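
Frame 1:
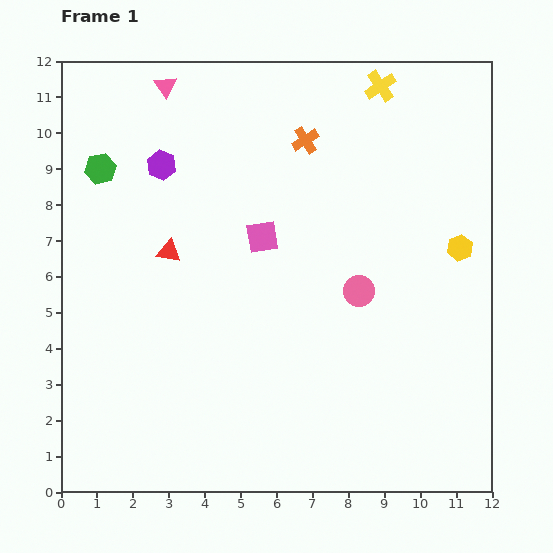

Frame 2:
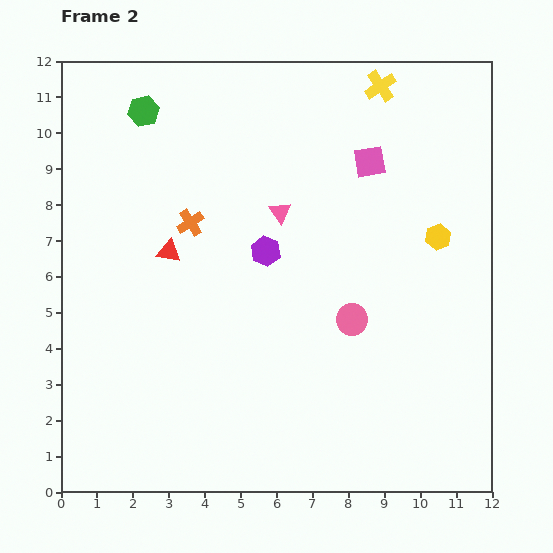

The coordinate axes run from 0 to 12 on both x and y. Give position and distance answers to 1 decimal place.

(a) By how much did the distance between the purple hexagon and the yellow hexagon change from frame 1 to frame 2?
-3.8

Distance in frame 1: 8.6. Distance in frame 2: 4.8.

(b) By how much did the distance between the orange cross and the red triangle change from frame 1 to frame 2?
-3.9

Distance in frame 1: 4.9. Distance in frame 2: 1.0.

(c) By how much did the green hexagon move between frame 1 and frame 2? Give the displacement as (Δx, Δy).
(1.2, 1.6)

The green hexagon was at (1.1, 9.0) in frame 1 and (2.3, 10.6) in frame 2.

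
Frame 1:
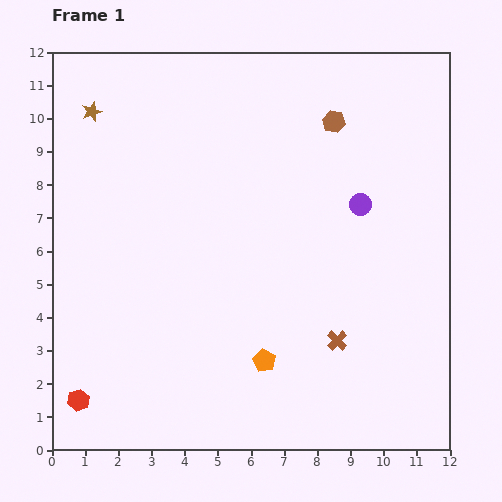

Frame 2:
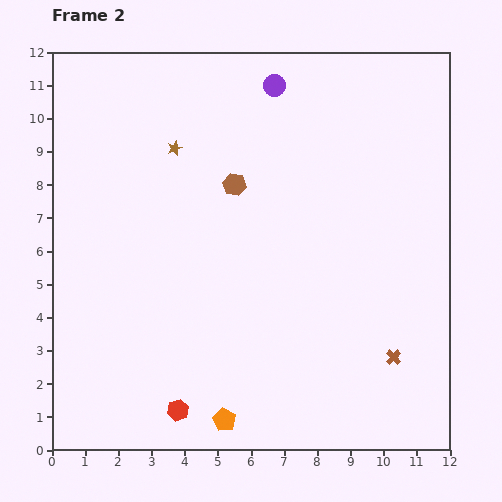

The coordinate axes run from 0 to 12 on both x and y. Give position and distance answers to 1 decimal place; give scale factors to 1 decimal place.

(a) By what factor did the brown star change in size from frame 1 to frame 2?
0.7×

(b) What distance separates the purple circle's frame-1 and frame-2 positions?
4.4

The purple circle moved from (9.3, 7.4) to (6.7, 11.0), a distance of √(2.6² + 3.6²) ≈ 4.4.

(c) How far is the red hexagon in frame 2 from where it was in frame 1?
3.0

The red hexagon moved from (0.8, 1.5) to (3.8, 1.2), a distance of √(3.0² + 0.3²) ≈ 3.0.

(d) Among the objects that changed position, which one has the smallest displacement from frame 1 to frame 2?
the brown cross

(moved 1.8)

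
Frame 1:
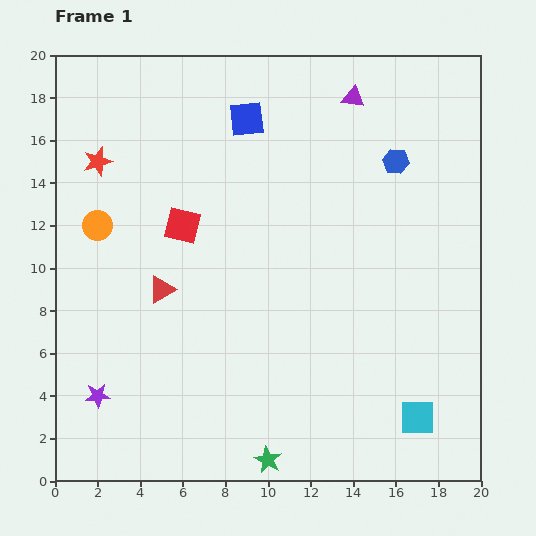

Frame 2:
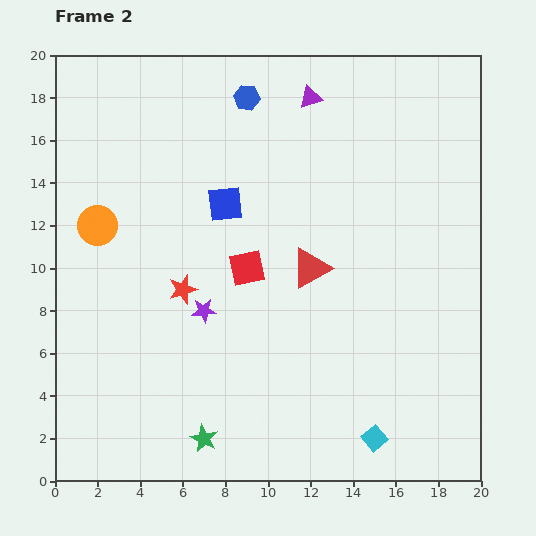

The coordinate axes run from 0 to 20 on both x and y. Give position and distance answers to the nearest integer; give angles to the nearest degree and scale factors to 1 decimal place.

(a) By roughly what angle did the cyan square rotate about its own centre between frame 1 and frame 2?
39° counter-clockwise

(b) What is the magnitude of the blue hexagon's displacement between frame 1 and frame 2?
8

The blue hexagon moved from (16, 15) to (9, 18), a distance of √(7² + 3²) ≈ 8.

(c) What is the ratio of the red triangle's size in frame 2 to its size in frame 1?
1.5×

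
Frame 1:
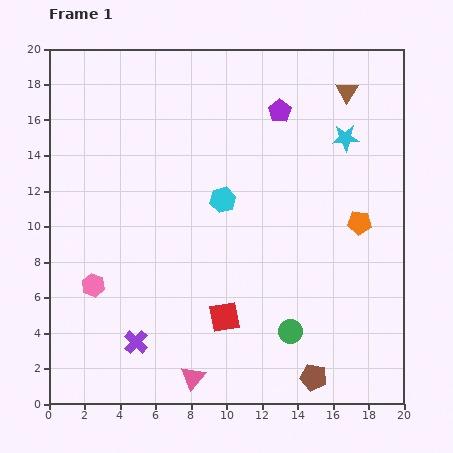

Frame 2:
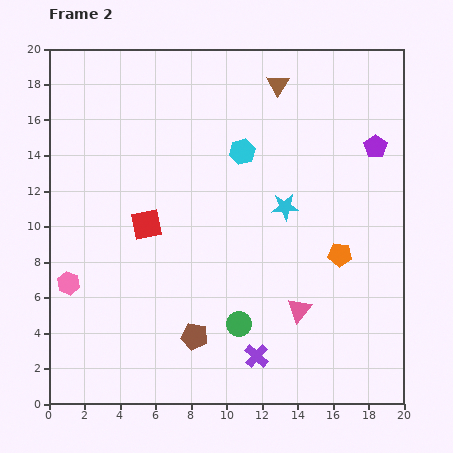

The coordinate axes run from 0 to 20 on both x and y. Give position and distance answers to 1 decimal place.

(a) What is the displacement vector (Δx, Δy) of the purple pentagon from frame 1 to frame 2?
(5.4, -2.0)

The purple pentagon was at (13.0, 16.5) in frame 1 and (18.4, 14.5) in frame 2.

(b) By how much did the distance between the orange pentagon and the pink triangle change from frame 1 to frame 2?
-8.9

Distance in frame 1: 12.8. Distance in frame 2: 3.9.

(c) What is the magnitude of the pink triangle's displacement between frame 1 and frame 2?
7.1

The pink triangle moved from (8.1, 1.5) to (14.1, 5.3), a distance of √(6.0² + 3.8²) ≈ 7.1.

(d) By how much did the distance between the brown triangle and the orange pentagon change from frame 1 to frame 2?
+2.8

Distance in frame 1: 7.4. Distance in frame 2: 10.2.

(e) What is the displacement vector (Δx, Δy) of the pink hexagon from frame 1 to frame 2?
(-1.4, 0.1)

The pink hexagon was at (2.5, 6.7) in frame 1 and (1.1, 6.8) in frame 2.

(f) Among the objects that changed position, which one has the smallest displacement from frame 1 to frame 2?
the pink hexagon

(moved 1.4)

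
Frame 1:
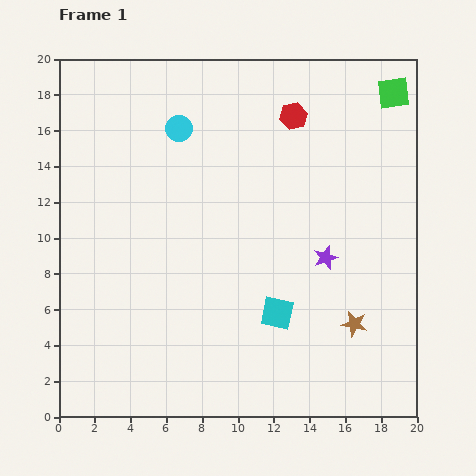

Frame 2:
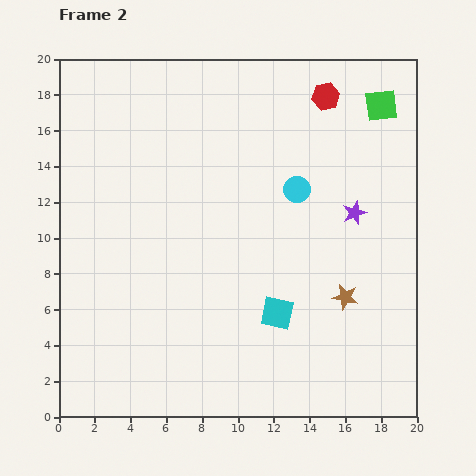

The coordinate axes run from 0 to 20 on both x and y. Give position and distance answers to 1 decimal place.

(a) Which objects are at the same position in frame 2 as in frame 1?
the cyan square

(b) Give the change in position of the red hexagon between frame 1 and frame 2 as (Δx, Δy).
(1.8, 1.1)

The red hexagon was at (13.1, 16.8) in frame 1 and (14.9, 17.9) in frame 2.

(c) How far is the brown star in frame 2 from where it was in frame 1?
1.6

The brown star moved from (16.5, 5.2) to (16.0, 6.7), a distance of √(0.5² + 1.5²) ≈ 1.6.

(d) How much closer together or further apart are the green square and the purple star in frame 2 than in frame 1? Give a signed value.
-3.8

Distance in frame 1: 10.0. Distance in frame 2: 6.2.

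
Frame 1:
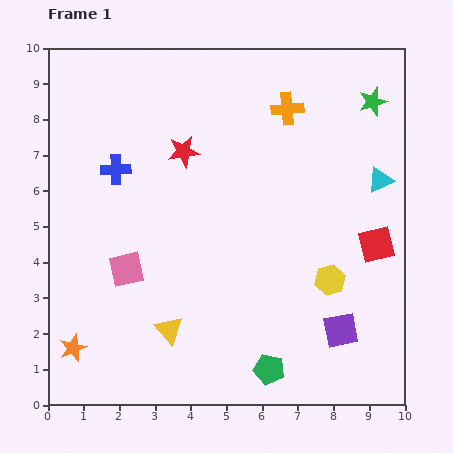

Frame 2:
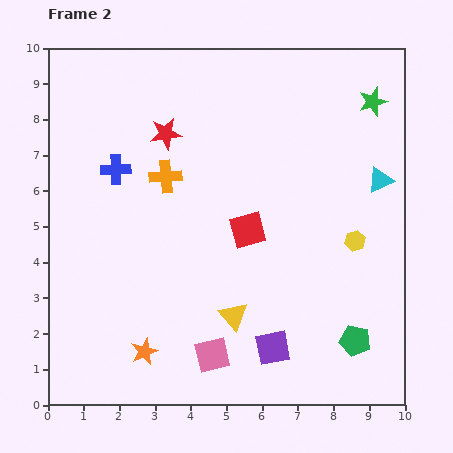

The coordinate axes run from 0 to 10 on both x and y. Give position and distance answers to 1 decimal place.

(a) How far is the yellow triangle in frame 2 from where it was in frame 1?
1.8

The yellow triangle moved from (3.4, 2.1) to (5.2, 2.5), a distance of √(1.8² + 0.4²) ≈ 1.8.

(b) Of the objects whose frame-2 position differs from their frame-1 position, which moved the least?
the red star

(moved 0.7)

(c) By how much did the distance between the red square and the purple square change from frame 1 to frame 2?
+0.8

Distance in frame 1: 2.6. Distance in frame 2: 3.4.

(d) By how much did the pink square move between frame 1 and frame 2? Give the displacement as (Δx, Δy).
(2.4, -2.4)

The pink square was at (2.2, 3.8) in frame 1 and (4.6, 1.4) in frame 2.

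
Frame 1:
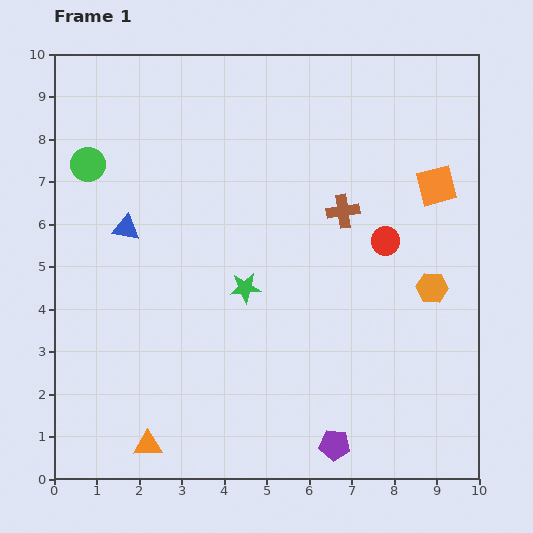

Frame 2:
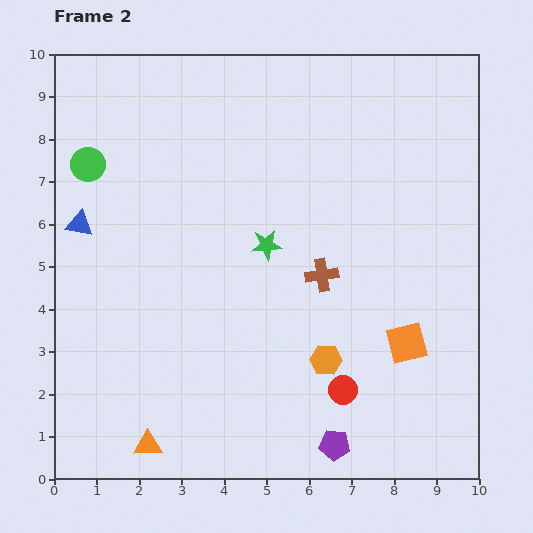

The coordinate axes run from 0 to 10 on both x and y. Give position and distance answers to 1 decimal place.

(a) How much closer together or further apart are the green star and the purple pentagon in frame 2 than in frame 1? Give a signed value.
+0.7

Distance in frame 1: 4.3. Distance in frame 2: 5.0.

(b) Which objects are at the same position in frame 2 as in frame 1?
the green circle, the orange triangle, the purple pentagon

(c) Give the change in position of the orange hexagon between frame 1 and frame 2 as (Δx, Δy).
(-2.5, -1.7)

The orange hexagon was at (8.9, 4.5) in frame 1 and (6.4, 2.8) in frame 2.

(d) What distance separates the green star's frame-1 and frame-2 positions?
1.1

The green star moved from (4.5, 4.5) to (5.0, 5.5), a distance of √(0.5² + 1.0²) ≈ 1.1.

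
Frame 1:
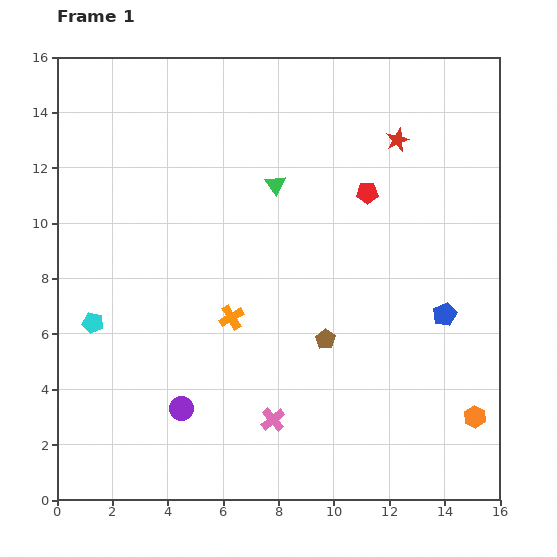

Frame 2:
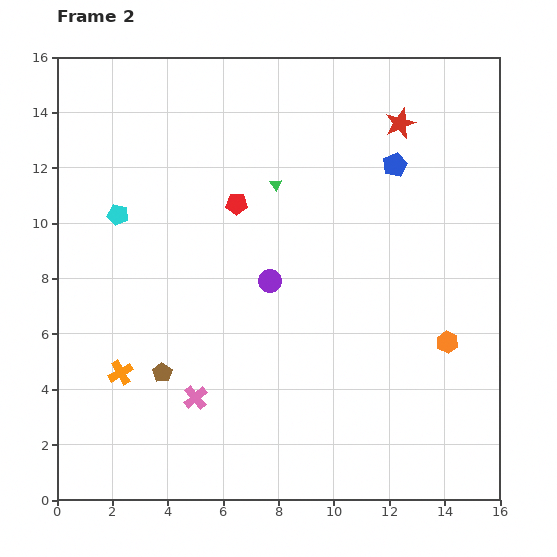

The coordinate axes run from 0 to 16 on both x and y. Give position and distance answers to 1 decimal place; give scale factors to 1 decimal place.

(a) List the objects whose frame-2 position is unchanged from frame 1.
the green triangle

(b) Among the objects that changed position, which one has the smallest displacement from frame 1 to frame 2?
the red star

(moved 0.6)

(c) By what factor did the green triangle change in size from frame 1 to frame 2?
0.6×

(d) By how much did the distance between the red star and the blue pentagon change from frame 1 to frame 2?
-5.0

Distance in frame 1: 6.5. Distance in frame 2: 1.5.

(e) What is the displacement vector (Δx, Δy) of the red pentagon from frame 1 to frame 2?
(-4.7, -0.4)

The red pentagon was at (11.2, 11.1) in frame 1 and (6.5, 10.7) in frame 2.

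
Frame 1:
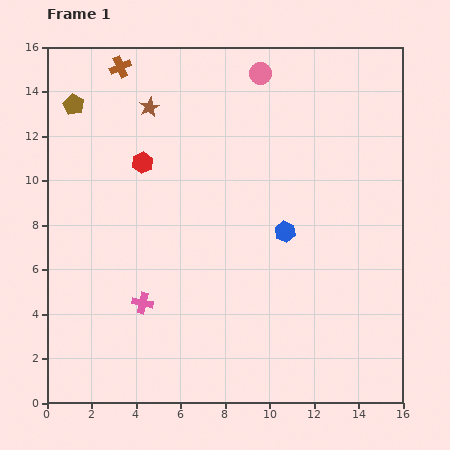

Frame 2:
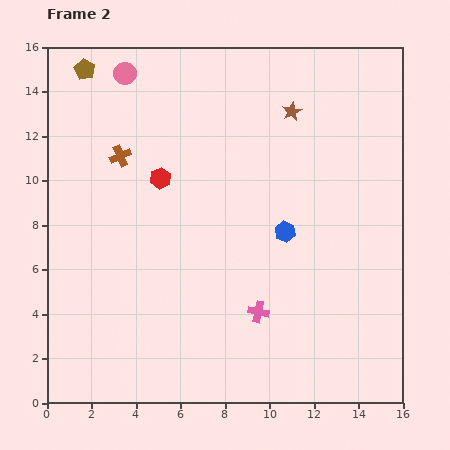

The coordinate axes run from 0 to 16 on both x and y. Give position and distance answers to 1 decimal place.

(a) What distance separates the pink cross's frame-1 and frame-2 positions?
5.2

The pink cross moved from (4.3, 4.5) to (9.5, 4.1), a distance of √(5.2² + 0.4²) ≈ 5.2.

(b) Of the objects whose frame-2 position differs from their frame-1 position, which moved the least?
the red hexagon

(moved 1.1)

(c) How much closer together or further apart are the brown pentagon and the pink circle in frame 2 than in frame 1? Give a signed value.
-6.7

Distance in frame 1: 8.5. Distance in frame 2: 1.8.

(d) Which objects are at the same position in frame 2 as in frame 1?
the blue hexagon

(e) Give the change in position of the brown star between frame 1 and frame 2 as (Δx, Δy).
(6.4, -0.2)

The brown star was at (4.6, 13.3) in frame 1 and (11.0, 13.1) in frame 2.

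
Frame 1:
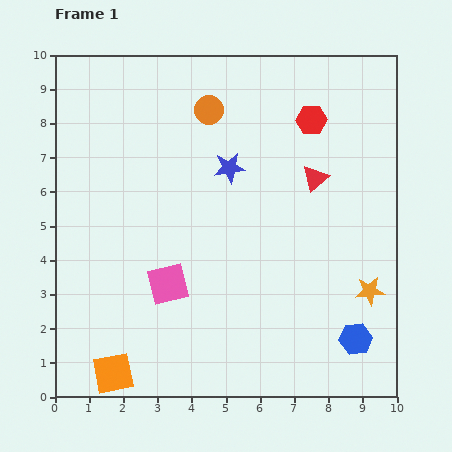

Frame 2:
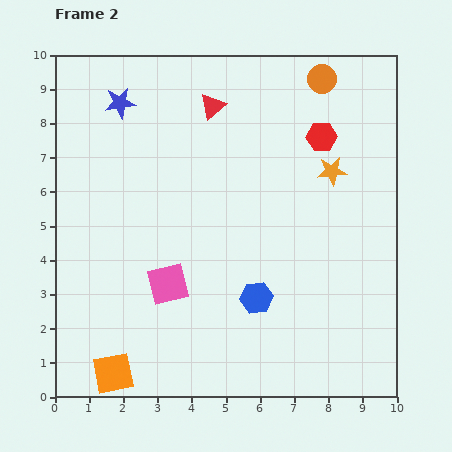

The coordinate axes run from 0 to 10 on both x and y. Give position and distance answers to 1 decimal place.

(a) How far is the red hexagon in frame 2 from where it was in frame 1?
0.6

The red hexagon moved from (7.5, 8.1) to (7.8, 7.6), a distance of √(0.3² + 0.5²) ≈ 0.6.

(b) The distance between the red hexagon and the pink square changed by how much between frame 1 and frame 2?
-0.2

Distance in frame 1: 6.4. Distance in frame 2: 6.2.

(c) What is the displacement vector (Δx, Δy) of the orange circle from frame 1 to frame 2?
(3.3, 0.9)

The orange circle was at (4.5, 8.4) in frame 1 and (7.8, 9.3) in frame 2.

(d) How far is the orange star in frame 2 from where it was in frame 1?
3.7

The orange star moved from (9.2, 3.1) to (8.1, 6.6), a distance of √(1.1² + 3.5²) ≈ 3.7.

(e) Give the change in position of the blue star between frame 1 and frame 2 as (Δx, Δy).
(-3.2, 1.9)

The blue star was at (5.1, 6.7) in frame 1 and (1.9, 8.6) in frame 2.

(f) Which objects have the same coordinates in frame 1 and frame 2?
the orange square, the pink square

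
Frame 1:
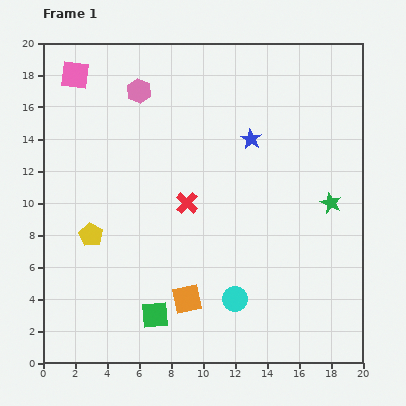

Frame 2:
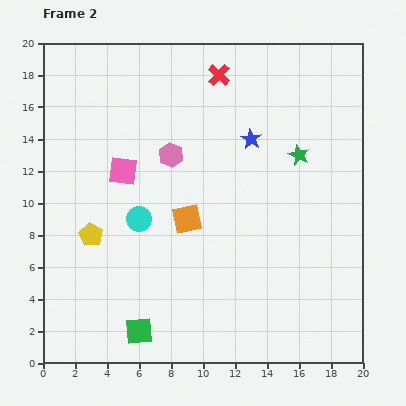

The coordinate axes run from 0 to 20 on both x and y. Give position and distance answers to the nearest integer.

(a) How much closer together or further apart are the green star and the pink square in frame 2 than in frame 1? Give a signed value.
-7

Distance in frame 1: 18. Distance in frame 2: 11.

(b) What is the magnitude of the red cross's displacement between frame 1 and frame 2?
8

The red cross moved from (9, 10) to (11, 18), a distance of √(2² + 8²) ≈ 8.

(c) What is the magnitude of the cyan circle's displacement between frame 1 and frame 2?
8

The cyan circle moved from (12, 4) to (6, 9), a distance of √(6² + 5²) ≈ 8.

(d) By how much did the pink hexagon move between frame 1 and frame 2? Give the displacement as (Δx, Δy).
(2, -4)

The pink hexagon was at (6, 17) in frame 1 and (8, 13) in frame 2.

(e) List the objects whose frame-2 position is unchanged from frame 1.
the blue star, the yellow pentagon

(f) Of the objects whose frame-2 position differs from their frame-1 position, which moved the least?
the green square

(moved 1)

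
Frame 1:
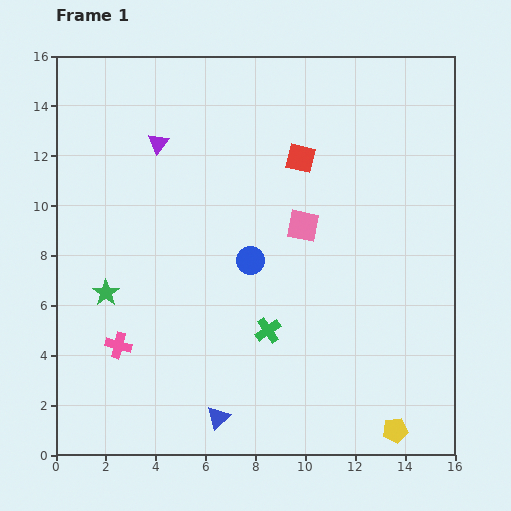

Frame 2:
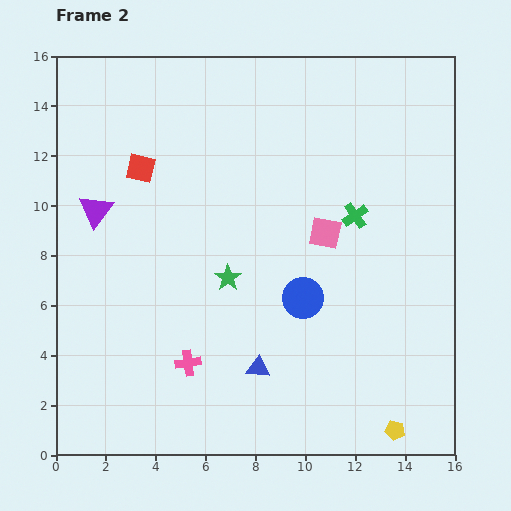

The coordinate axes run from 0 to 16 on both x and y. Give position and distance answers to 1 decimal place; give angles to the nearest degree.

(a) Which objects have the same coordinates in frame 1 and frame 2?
the yellow pentagon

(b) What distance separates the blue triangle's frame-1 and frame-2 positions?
2.6

The blue triangle moved from (6.5, 1.5) to (8.1, 3.5), a distance of √(1.6² + 2.0²) ≈ 2.6.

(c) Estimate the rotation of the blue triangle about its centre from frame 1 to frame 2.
49° clockwise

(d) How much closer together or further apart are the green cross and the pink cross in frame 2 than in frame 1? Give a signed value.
+2.9

Distance in frame 1: 6.0. Distance in frame 2: 8.9.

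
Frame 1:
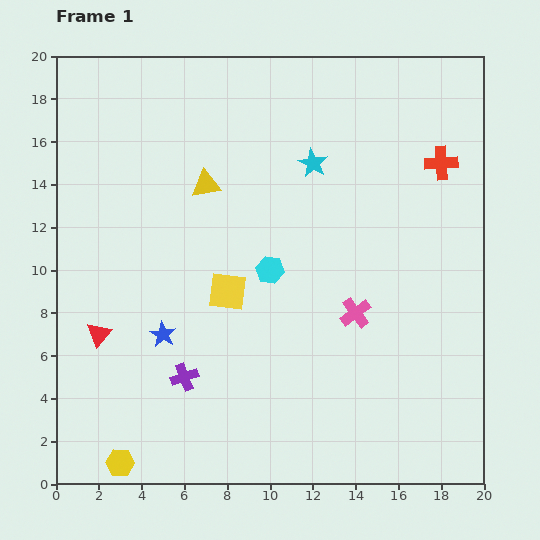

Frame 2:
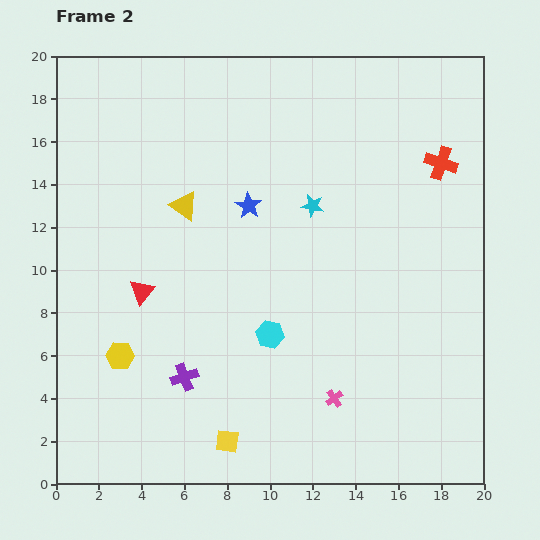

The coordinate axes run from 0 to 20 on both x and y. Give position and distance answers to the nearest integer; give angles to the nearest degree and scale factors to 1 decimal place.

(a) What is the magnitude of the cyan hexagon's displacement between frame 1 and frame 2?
3

The cyan hexagon moved from (10, 10) to (10, 7), a distance of √(0² + 3²) ≈ 3.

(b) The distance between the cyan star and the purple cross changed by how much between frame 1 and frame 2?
-2

Distance in frame 1: 12. Distance in frame 2: 10.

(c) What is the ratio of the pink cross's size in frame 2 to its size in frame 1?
0.6×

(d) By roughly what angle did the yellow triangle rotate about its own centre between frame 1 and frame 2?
43° clockwise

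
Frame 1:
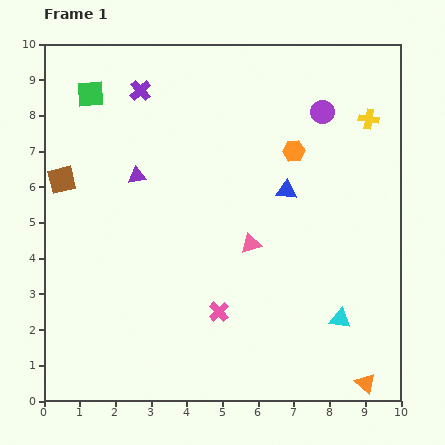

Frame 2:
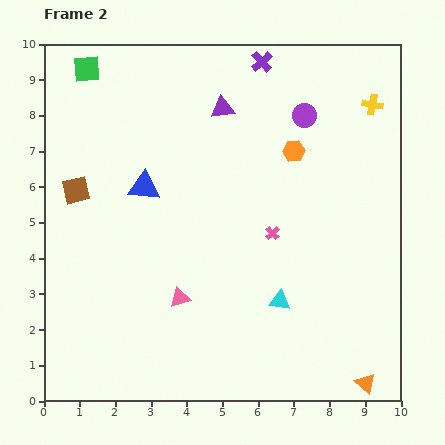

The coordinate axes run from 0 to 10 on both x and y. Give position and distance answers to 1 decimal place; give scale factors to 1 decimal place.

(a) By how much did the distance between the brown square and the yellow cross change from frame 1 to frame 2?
-0.2

Distance in frame 1: 8.8. Distance in frame 2: 8.6.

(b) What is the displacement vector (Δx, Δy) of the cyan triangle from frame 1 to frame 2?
(-1.7, 0.5)

The cyan triangle was at (8.3, 2.3) in frame 1 and (6.6, 2.8) in frame 2.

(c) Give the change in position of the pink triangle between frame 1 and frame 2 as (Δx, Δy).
(-2.0, -1.5)

The pink triangle was at (5.8, 4.4) in frame 1 and (3.8, 2.9) in frame 2.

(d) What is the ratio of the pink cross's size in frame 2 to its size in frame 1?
0.7×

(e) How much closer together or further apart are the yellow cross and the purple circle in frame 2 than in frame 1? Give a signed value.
+0.6

Distance in frame 1: 1.3. Distance in frame 2: 1.9.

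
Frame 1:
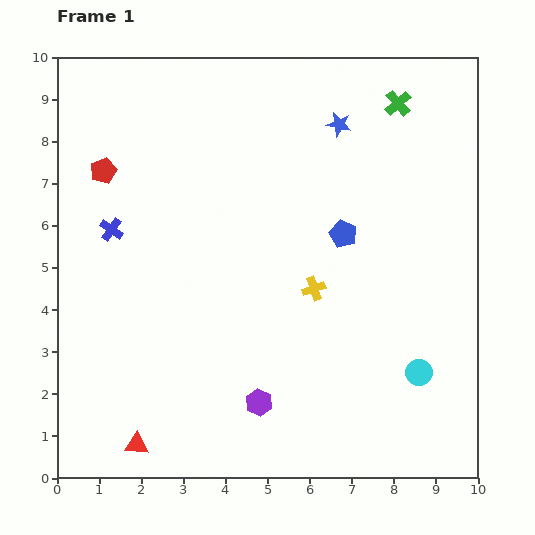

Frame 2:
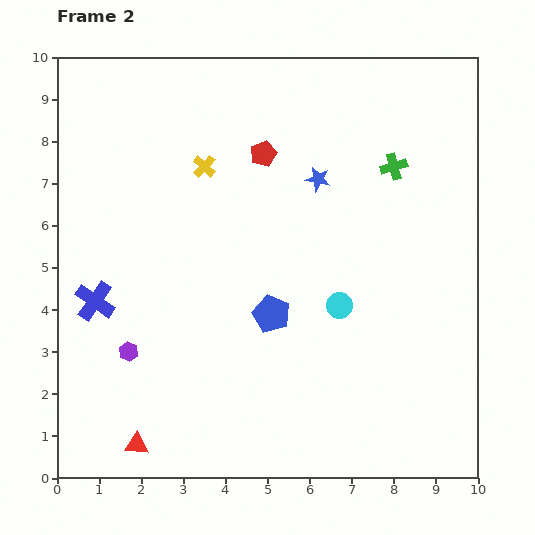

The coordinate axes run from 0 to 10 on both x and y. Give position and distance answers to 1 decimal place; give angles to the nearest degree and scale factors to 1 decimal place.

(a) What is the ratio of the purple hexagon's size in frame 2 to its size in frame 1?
0.7×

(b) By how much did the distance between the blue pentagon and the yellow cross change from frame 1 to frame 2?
+2.3

Distance in frame 1: 1.5. Distance in frame 2: 3.8.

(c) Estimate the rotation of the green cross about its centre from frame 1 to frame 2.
25° clockwise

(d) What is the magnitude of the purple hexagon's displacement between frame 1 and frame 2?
3.3

The purple hexagon moved from (4.8, 1.8) to (1.7, 3.0), a distance of √(3.1² + 1.2²) ≈ 3.3.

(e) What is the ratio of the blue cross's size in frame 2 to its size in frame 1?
1.7×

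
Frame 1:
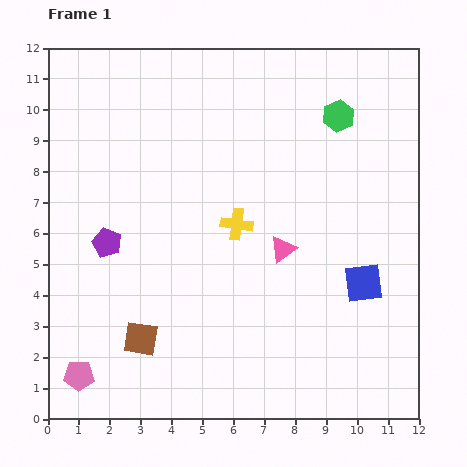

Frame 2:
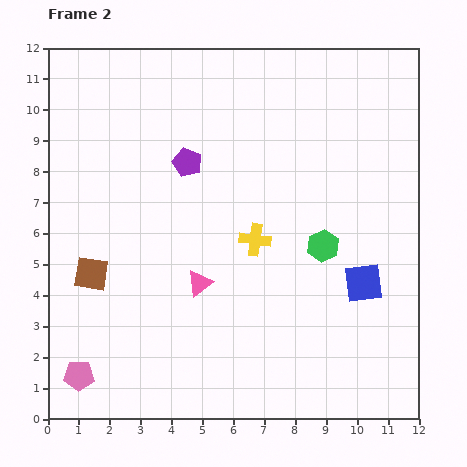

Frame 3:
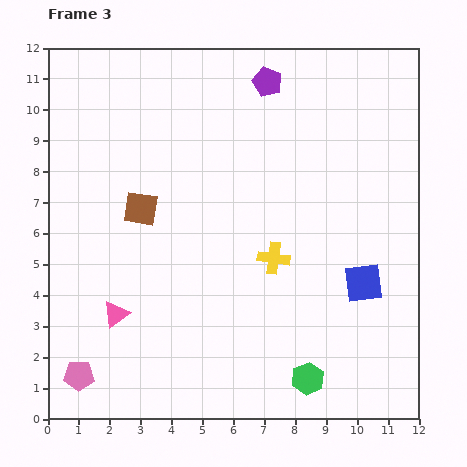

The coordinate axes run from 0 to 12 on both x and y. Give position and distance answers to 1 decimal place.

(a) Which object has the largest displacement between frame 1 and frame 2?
the green hexagon

(moved 4.2; next 3.7)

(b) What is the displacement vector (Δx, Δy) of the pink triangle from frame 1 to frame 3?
(-5.4, -2.1)

The pink triangle was at (7.6, 5.5) in frame 1 and (2.2, 3.4) in frame 3.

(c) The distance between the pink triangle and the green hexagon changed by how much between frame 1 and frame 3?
+1.8

Distance in frame 1: 4.7. Distance in frame 3: 6.5.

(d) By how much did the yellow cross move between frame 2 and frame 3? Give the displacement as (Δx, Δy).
(0.6, -0.6)

The yellow cross was at (6.7, 5.8) in frame 2 and (7.3, 5.2) in frame 3.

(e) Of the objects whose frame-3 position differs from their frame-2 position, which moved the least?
the yellow cross

(moved 0.8)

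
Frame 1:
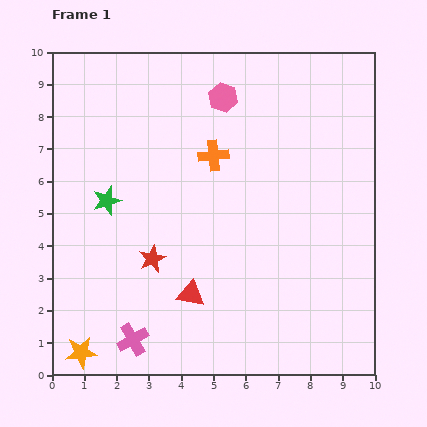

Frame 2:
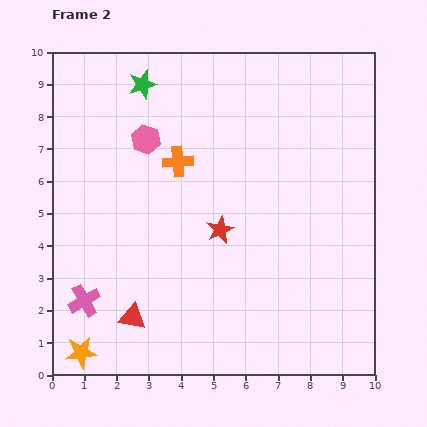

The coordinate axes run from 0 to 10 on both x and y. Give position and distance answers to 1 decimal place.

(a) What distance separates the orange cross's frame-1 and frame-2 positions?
1.1

The orange cross moved from (5.0, 6.8) to (3.9, 6.6), a distance of √(1.1² + 0.2²) ≈ 1.1.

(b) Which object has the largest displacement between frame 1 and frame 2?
the green star

(moved 3.8; next 2.7)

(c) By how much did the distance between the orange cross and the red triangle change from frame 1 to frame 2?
+0.6

Distance in frame 1: 4.4. Distance in frame 2: 5.0.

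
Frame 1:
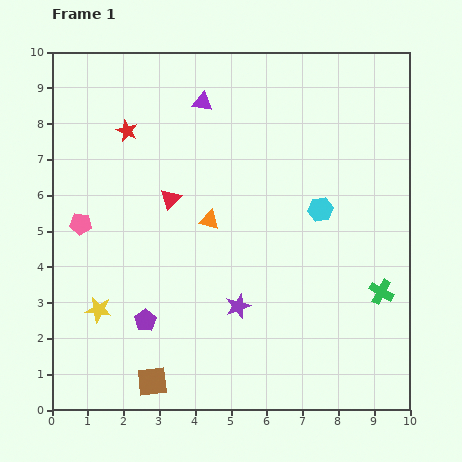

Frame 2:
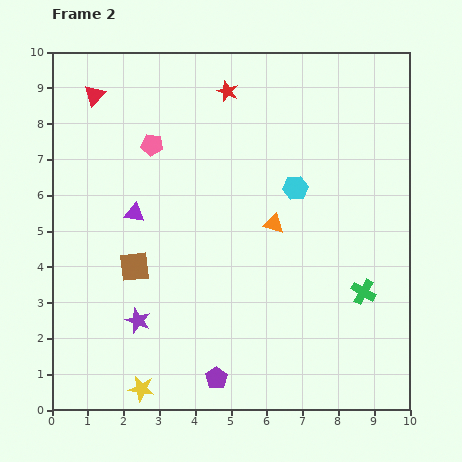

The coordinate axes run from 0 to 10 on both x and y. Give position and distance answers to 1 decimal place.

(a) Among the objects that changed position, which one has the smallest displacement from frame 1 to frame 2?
the green cross

(moved 0.5)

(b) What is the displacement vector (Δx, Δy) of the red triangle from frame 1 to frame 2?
(-2.1, 2.9)

The red triangle was at (3.3, 5.9) in frame 1 and (1.2, 8.8) in frame 2.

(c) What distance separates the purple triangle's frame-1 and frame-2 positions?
3.6

The purple triangle moved from (4.2, 8.6) to (2.3, 5.5), a distance of √(1.9² + 3.1²) ≈ 3.6.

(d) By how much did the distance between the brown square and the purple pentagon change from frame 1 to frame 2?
+2.2

Distance in frame 1: 1.7. Distance in frame 2: 3.9.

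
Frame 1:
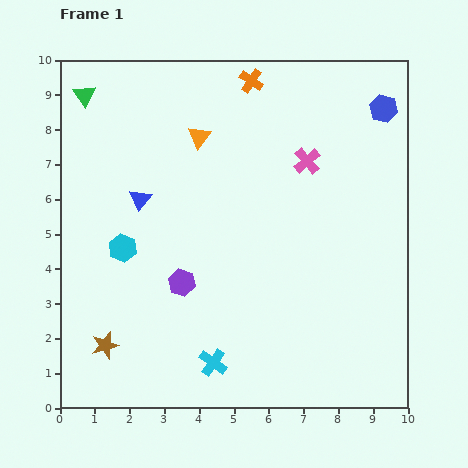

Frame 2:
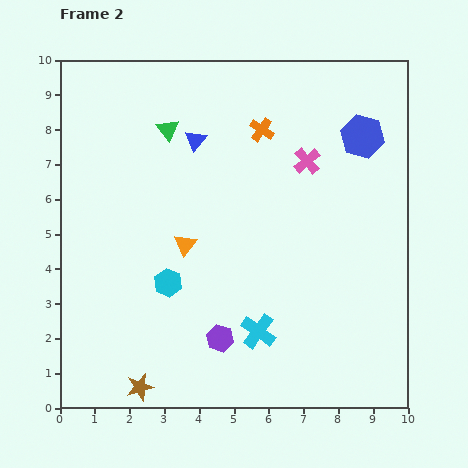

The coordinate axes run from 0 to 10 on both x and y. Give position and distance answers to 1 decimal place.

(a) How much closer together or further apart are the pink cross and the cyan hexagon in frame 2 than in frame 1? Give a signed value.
-0.6

Distance in frame 1: 5.9. Distance in frame 2: 5.3.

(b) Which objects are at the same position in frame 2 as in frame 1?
the pink cross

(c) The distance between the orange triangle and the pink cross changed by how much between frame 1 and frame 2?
+1.0

Distance in frame 1: 3.2. Distance in frame 2: 4.2.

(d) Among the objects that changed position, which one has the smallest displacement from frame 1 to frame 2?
the blue hexagon

(moved 1.0)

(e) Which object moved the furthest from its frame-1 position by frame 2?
the orange triangle

(moved 3.1; next 2.6)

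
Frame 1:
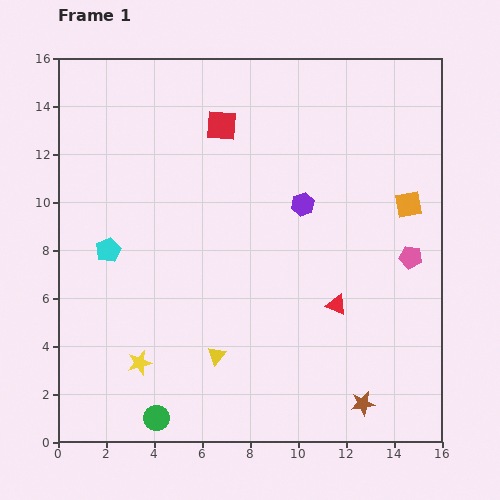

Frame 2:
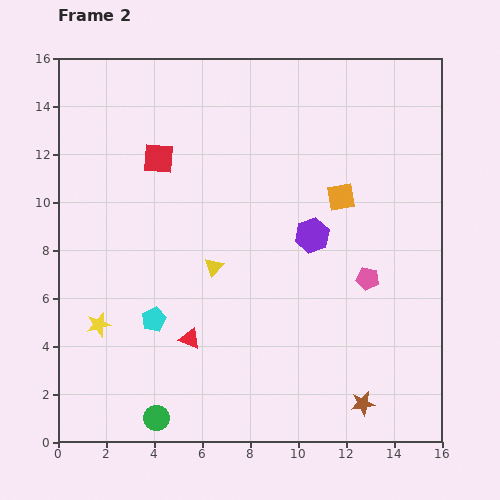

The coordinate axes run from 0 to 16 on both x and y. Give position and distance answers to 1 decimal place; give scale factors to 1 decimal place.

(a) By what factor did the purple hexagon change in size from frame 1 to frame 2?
1.5×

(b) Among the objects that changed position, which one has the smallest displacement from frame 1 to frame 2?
the purple hexagon

(moved 1.4)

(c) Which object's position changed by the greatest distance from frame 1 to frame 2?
the red triangle

(moved 6.3; next 3.7)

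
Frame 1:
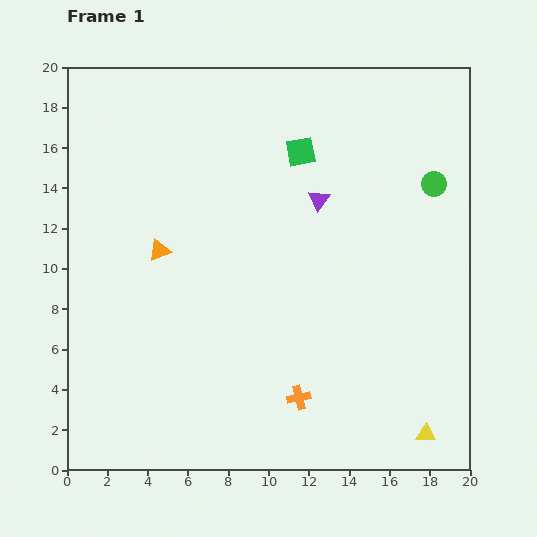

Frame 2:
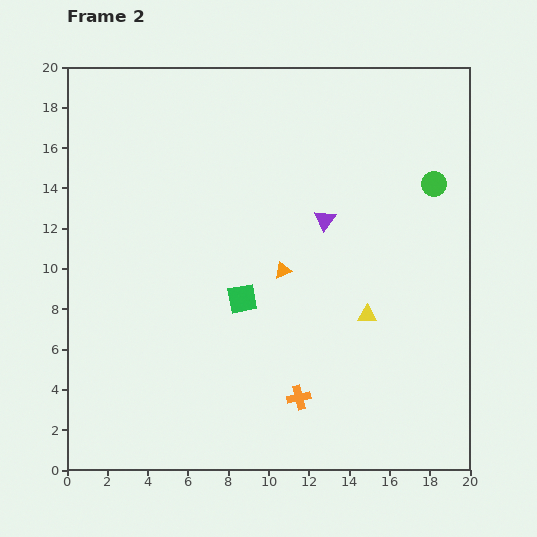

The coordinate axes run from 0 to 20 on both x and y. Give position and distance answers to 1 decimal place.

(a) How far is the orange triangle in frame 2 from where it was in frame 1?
6.2

The orange triangle moved from (4.6, 10.9) to (10.7, 9.9), a distance of √(6.1² + 1.0²) ≈ 6.2.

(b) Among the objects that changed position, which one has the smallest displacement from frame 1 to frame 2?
the purple triangle

(moved 1.0)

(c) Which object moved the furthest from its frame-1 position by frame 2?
the green square

(moved 7.9; next 6.6)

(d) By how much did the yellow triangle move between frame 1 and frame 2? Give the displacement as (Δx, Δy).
(-2.9, 5.9)

The yellow triangle was at (17.8, 1.8) in frame 1 and (14.9, 7.7) in frame 2.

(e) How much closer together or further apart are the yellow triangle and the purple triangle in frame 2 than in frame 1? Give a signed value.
-7.7

Distance in frame 1: 12.8. Distance in frame 2: 5.1.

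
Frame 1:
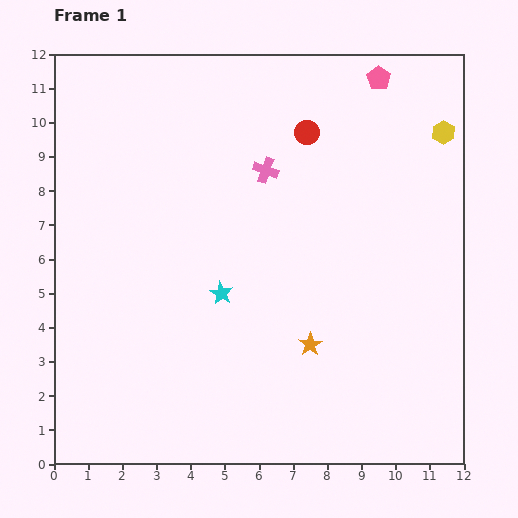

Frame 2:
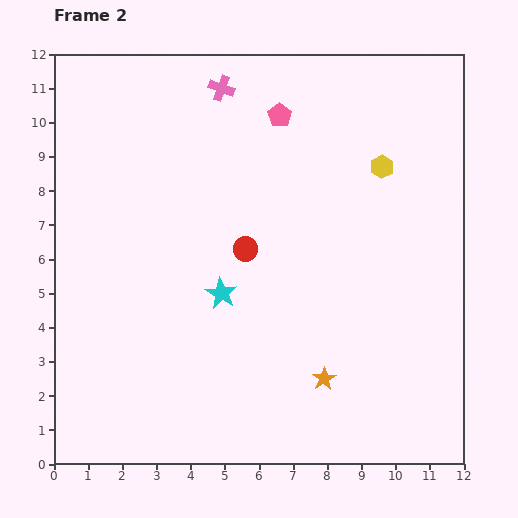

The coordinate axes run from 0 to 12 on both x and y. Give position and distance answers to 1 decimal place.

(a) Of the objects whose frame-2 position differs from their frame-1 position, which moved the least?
the orange star

(moved 1.1)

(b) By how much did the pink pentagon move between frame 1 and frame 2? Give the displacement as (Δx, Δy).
(-2.9, -1.1)

The pink pentagon was at (9.5, 11.3) in frame 1 and (6.6, 10.2) in frame 2.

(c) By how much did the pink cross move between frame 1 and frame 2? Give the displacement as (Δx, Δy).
(-1.3, 2.4)

The pink cross was at (6.2, 8.6) in frame 1 and (4.9, 11.0) in frame 2.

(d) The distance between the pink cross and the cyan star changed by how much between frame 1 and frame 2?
+2.2

Distance in frame 1: 3.8. Distance in frame 2: 6.0.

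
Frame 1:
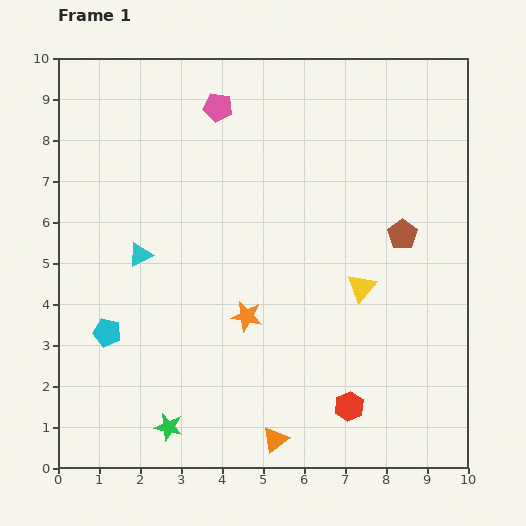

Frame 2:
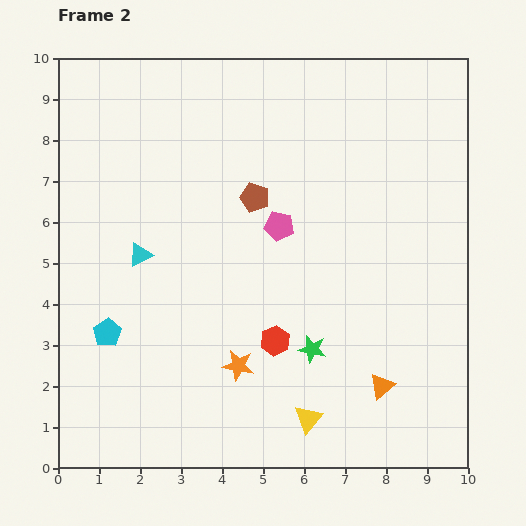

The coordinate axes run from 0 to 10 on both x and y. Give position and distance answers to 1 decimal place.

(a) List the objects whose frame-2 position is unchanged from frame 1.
the cyan pentagon, the cyan triangle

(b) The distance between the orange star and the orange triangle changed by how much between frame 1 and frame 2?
+0.4

Distance in frame 1: 3.1. Distance in frame 2: 3.5.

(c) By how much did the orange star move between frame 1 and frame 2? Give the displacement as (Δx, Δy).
(-0.2, -1.2)

The orange star was at (4.6, 3.7) in frame 1 and (4.4, 2.5) in frame 2.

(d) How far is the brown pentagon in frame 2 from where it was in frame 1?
3.7

The brown pentagon moved from (8.4, 5.7) to (4.8, 6.6), a distance of √(3.6² + 0.9²) ≈ 3.7.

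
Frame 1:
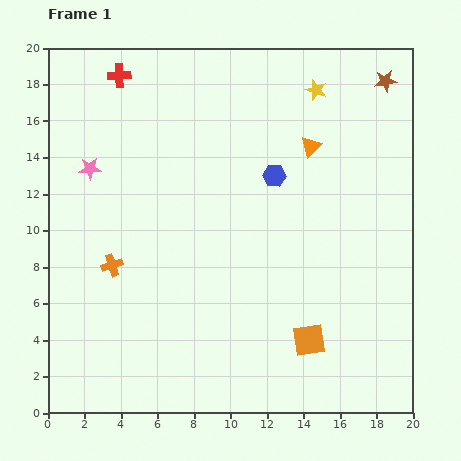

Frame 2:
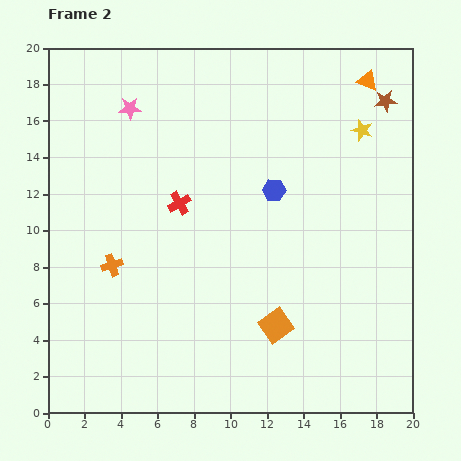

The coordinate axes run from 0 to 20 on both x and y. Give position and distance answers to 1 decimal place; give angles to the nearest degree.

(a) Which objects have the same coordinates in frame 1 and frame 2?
the orange cross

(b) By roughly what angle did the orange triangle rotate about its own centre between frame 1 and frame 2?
55° counter-clockwise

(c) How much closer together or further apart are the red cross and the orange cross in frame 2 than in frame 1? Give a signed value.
-5.4

Distance in frame 1: 10.4. Distance in frame 2: 5.0.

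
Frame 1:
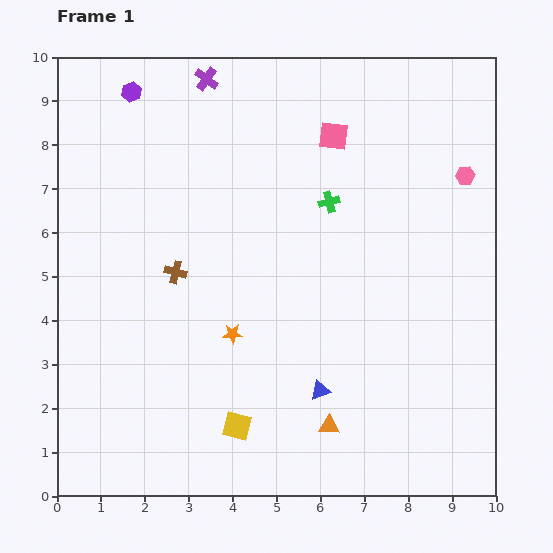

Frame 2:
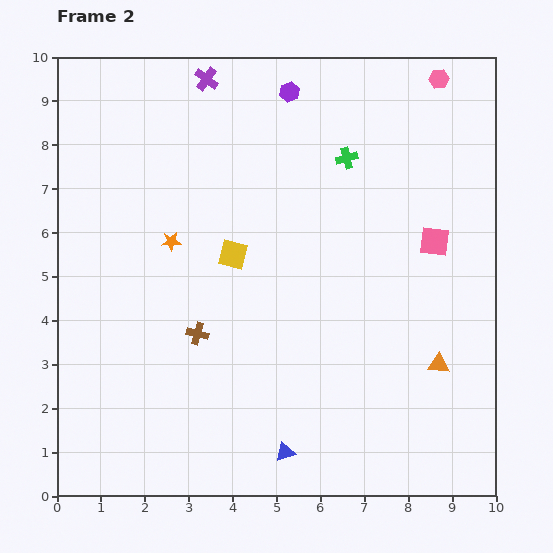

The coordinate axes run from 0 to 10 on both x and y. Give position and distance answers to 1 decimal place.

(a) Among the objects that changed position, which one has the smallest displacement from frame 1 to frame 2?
the green cross

(moved 1.1)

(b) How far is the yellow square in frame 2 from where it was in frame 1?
3.9

The yellow square moved from (4.1, 1.6) to (4.0, 5.5), a distance of √(0.1² + 3.9²) ≈ 3.9.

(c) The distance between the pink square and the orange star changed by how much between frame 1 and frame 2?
+0.9

Distance in frame 1: 5.1. Distance in frame 2: 6.0.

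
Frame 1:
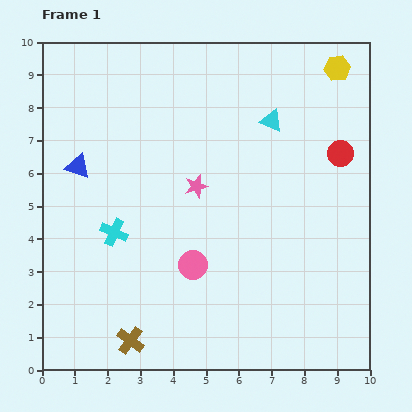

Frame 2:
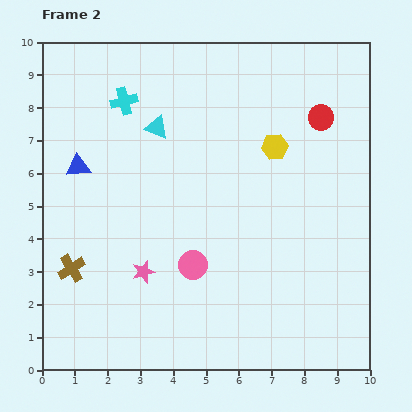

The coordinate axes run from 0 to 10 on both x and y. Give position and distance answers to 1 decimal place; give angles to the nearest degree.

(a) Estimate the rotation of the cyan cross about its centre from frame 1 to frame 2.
39° counter-clockwise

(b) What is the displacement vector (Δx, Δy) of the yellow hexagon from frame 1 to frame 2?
(-1.9, -2.4)

The yellow hexagon was at (9.0, 9.2) in frame 1 and (7.1, 6.8) in frame 2.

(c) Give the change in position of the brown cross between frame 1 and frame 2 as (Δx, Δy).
(-1.8, 2.2)

The brown cross was at (2.7, 0.9) in frame 1 and (0.9, 3.1) in frame 2.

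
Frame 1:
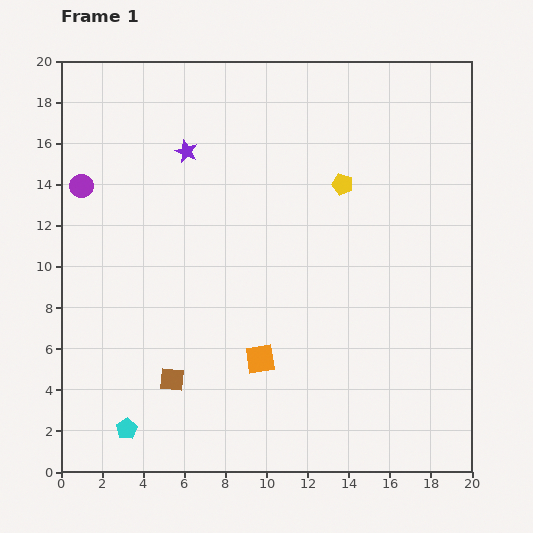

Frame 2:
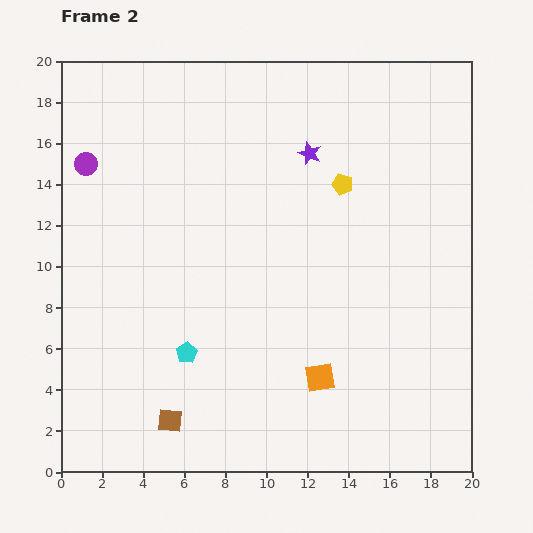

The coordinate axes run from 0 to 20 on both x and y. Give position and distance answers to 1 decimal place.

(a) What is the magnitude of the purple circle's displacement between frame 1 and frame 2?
1.1

The purple circle moved from (1.0, 13.9) to (1.2, 15.0), a distance of √(0.2² + 1.1²) ≈ 1.1.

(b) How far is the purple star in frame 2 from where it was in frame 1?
6.0

The purple star moved from (6.1, 15.6) to (12.1, 15.5), a distance of √(6.0² + 0.1²) ≈ 6.0.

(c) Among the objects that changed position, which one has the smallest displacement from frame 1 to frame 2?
the purple circle

(moved 1.1)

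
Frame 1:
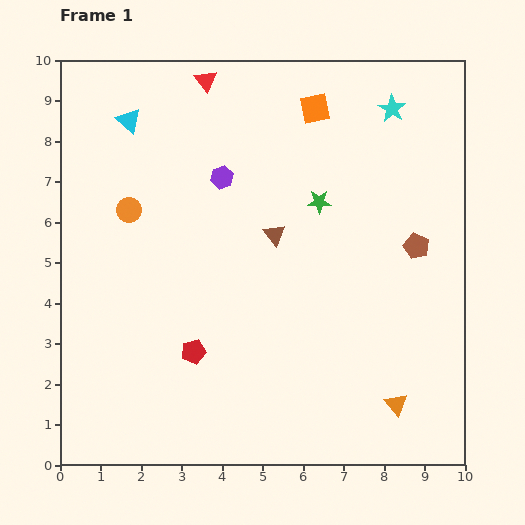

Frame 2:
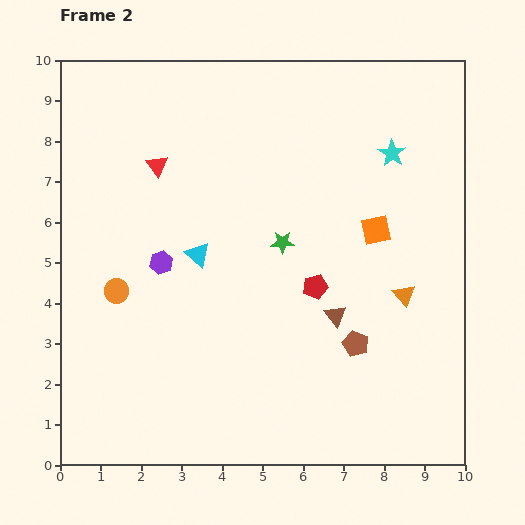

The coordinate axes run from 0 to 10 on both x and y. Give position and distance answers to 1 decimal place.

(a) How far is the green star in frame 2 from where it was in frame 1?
1.3

The green star moved from (6.4, 6.5) to (5.5, 5.5), a distance of √(0.9² + 1.0²) ≈ 1.3.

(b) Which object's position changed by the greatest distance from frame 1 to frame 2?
the cyan triangle

(moved 3.7; next 3.4)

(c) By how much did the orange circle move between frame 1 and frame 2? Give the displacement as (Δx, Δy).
(-0.3, -2.0)

The orange circle was at (1.7, 6.3) in frame 1 and (1.4, 4.3) in frame 2.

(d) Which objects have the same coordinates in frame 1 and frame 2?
none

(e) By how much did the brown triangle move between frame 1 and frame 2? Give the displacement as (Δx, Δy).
(1.5, -2.0)

The brown triangle was at (5.3, 5.7) in frame 1 and (6.8, 3.7) in frame 2.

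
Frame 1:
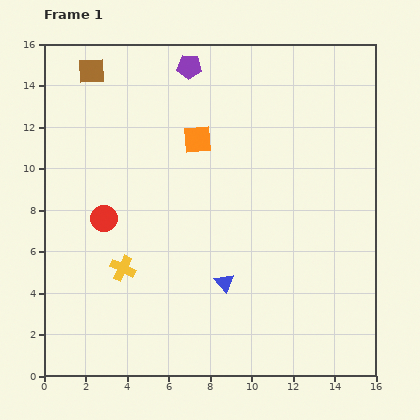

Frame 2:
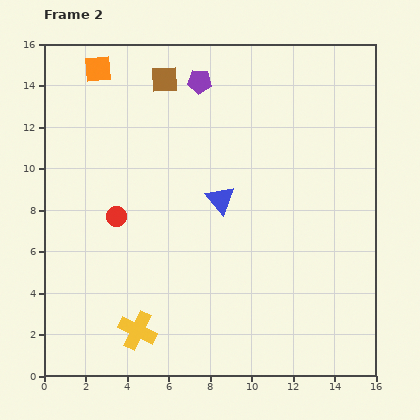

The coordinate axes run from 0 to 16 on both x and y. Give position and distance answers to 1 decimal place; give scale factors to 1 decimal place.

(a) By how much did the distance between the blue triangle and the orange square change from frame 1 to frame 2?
+1.6

Distance in frame 1: 7.0. Distance in frame 2: 8.6.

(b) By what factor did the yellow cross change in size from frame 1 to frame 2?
1.5×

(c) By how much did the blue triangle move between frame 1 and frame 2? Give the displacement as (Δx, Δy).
(-0.2, 4.0)

The blue triangle was at (8.7, 4.5) in frame 1 and (8.5, 8.5) in frame 2.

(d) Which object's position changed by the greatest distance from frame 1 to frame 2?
the orange square

(moved 5.9; next 4.0)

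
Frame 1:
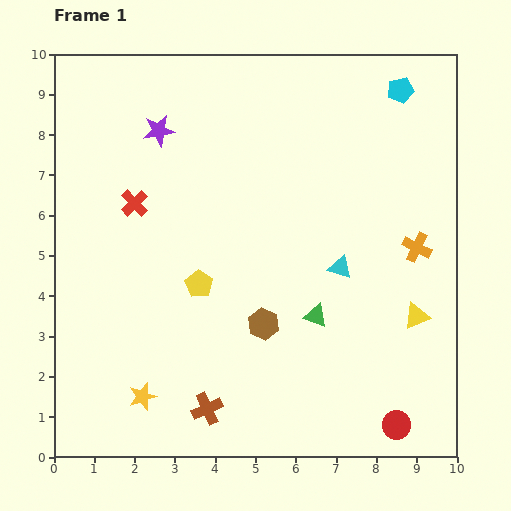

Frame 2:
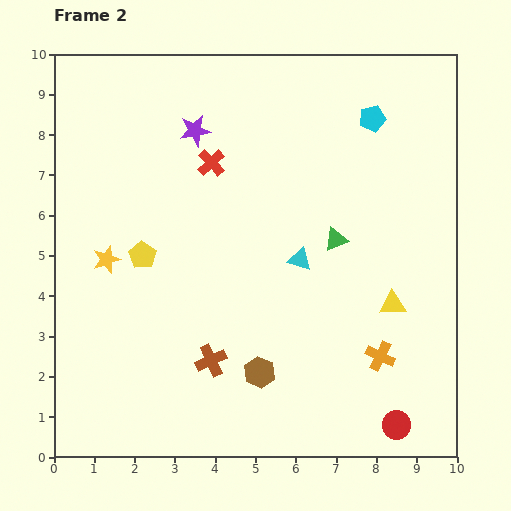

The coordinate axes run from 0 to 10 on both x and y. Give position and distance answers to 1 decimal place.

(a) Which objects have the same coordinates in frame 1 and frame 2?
the red circle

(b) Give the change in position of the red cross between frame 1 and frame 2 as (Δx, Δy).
(1.9, 1.0)

The red cross was at (2.0, 6.3) in frame 1 and (3.9, 7.3) in frame 2.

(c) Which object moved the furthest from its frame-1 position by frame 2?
the yellow star

(moved 3.5; next 2.8)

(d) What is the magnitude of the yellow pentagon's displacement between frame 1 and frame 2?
1.6

The yellow pentagon moved from (3.6, 4.3) to (2.2, 5.0), a distance of √(1.4² + 0.7²) ≈ 1.6.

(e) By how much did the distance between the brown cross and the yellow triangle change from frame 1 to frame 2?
-1.0

Distance in frame 1: 5.7. Distance in frame 2: 4.7.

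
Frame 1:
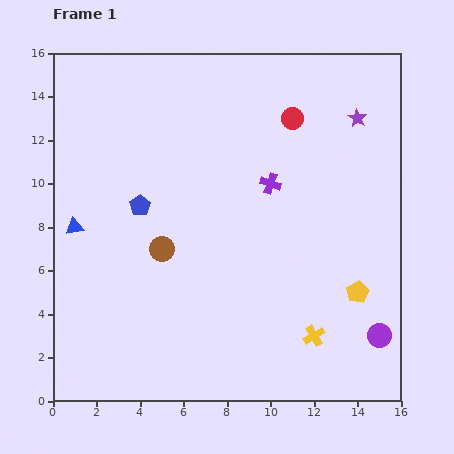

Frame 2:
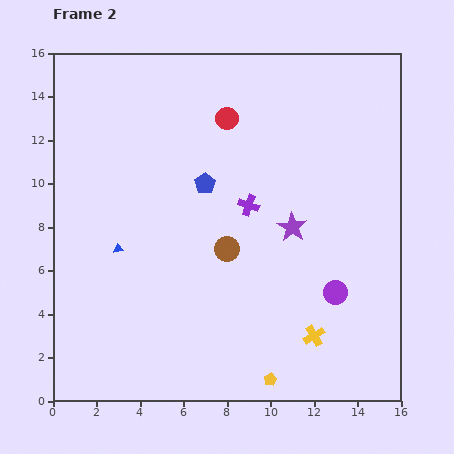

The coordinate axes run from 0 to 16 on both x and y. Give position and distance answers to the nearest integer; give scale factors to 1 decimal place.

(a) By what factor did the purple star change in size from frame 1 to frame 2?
1.6×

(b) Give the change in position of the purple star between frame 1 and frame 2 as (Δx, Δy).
(-3, -5)

The purple star was at (14, 13) in frame 1 and (11, 8) in frame 2.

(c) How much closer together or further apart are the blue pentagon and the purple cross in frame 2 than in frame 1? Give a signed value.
-4

Distance in frame 1: 6. Distance in frame 2: 2.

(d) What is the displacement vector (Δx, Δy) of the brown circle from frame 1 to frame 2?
(3, 0)

The brown circle was at (5, 7) in frame 1 and (8, 7) in frame 2.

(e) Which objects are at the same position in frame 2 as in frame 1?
the yellow cross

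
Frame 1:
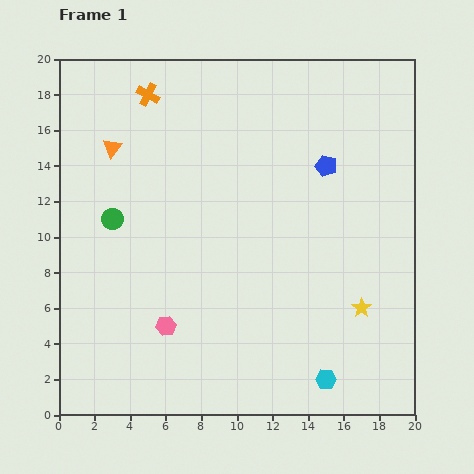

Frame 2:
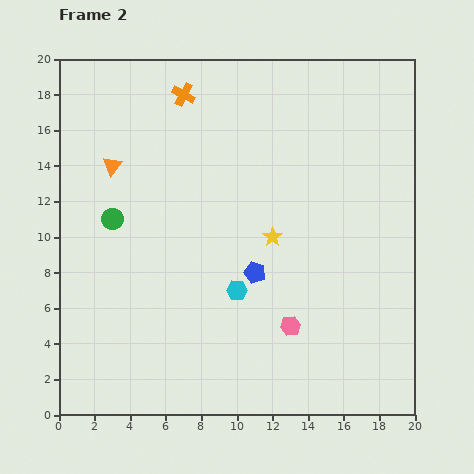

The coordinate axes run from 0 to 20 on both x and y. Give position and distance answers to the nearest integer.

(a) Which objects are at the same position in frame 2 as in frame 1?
the green circle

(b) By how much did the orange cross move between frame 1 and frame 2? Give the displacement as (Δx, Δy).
(2, 0)

The orange cross was at (5, 18) in frame 1 and (7, 18) in frame 2.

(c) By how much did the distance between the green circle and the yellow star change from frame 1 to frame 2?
-6

Distance in frame 1: 15. Distance in frame 2: 9.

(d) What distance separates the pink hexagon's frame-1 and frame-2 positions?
7

The pink hexagon moved from (6, 5) to (13, 5), a distance of √(7² + 0²) ≈ 7.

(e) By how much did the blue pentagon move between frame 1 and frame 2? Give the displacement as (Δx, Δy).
(-4, -6)

The blue pentagon was at (15, 14) in frame 1 and (11, 8) in frame 2.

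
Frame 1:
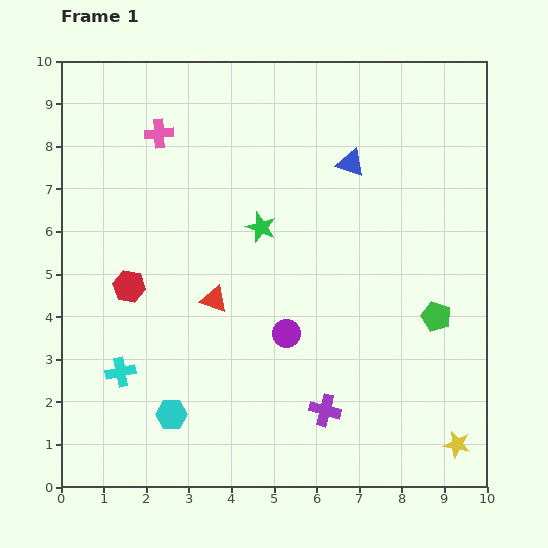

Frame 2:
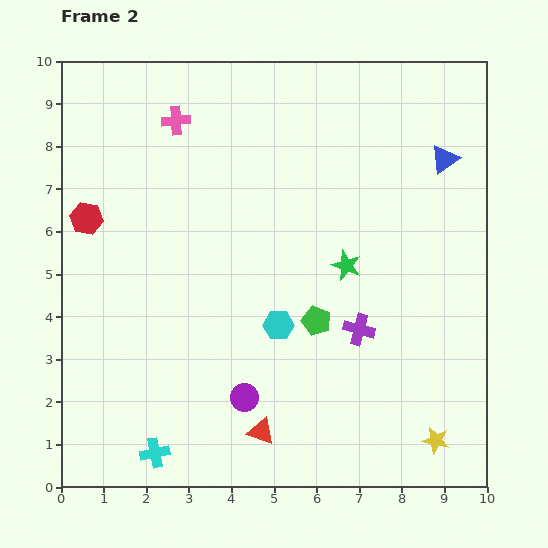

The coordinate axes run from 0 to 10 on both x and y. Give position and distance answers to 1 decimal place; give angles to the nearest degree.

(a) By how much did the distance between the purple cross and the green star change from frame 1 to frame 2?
-3.1

Distance in frame 1: 4.6. Distance in frame 2: 1.5.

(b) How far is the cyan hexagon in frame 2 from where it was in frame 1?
3.3

The cyan hexagon moved from (2.6, 1.7) to (5.1, 3.8), a distance of √(2.5² + 2.1²) ≈ 3.3.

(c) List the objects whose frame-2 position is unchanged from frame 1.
none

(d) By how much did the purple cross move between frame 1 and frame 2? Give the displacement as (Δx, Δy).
(0.8, 1.9)

The purple cross was at (6.2, 1.8) in frame 1 and (7.0, 3.7) in frame 2.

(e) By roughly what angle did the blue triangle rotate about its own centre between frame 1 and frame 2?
53° counter-clockwise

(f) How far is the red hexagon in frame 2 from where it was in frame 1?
1.9

The red hexagon moved from (1.6, 4.7) to (0.6, 6.3), a distance of √(1.0² + 1.6²) ≈ 1.9.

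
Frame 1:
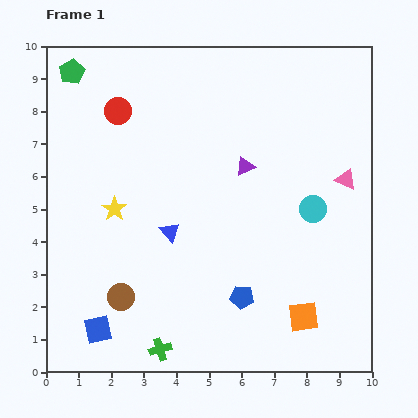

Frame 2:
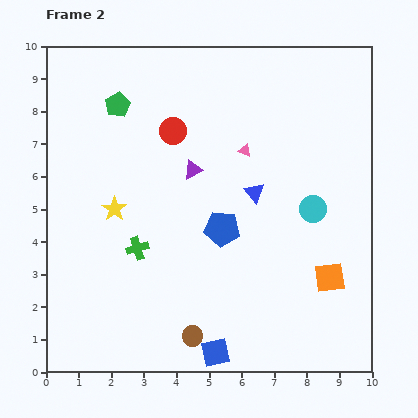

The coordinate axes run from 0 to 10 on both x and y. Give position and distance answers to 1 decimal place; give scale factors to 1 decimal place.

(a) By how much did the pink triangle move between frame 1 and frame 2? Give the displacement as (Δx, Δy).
(-3.1, 0.9)

The pink triangle was at (9.2, 5.9) in frame 1 and (6.1, 6.8) in frame 2.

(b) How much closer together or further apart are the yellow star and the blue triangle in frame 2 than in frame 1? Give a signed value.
+2.5

Distance in frame 1: 1.8. Distance in frame 2: 4.3.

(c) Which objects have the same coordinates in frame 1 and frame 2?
the cyan circle, the yellow star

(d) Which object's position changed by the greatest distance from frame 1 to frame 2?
the blue square

(moved 3.7; next 3.2)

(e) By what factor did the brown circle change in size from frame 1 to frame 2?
0.8×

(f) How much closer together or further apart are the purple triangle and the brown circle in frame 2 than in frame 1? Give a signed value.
-0.4

Distance in frame 1: 5.5. Distance in frame 2: 5.1.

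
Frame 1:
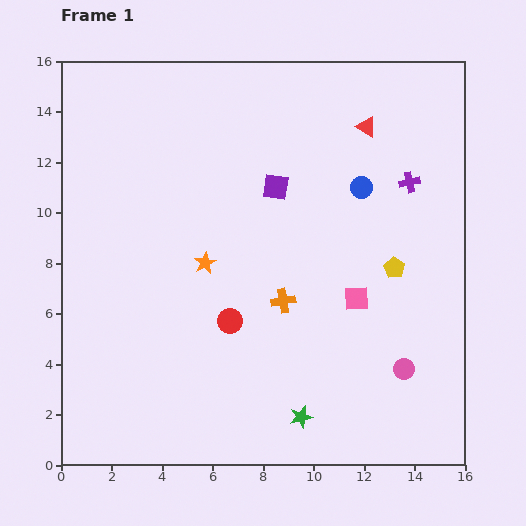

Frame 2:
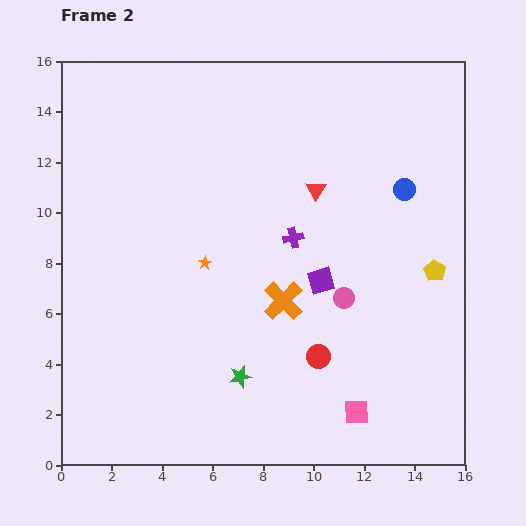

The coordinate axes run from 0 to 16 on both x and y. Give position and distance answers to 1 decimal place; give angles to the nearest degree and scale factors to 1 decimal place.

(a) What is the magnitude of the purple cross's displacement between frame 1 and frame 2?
5.1

The purple cross moved from (13.8, 11.2) to (9.2, 9.0), a distance of √(4.6² + 2.2²) ≈ 5.1.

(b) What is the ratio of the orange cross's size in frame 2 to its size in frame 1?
1.7×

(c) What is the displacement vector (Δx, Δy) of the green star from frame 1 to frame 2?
(-2.4, 1.6)

The green star was at (9.5, 1.9) in frame 1 and (7.1, 3.5) in frame 2.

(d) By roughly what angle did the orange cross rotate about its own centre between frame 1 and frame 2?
35° counter-clockwise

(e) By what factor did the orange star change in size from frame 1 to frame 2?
0.6×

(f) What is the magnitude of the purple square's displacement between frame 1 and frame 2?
4.1

The purple square moved from (8.5, 11.0) to (10.3, 7.3), a distance of √(1.8² + 3.7²) ≈ 4.1.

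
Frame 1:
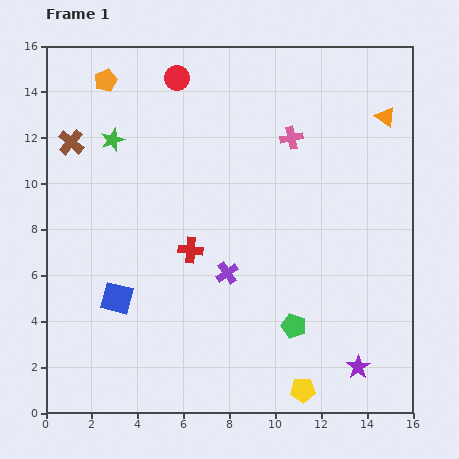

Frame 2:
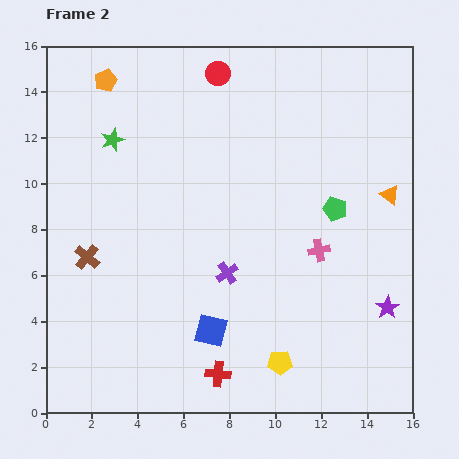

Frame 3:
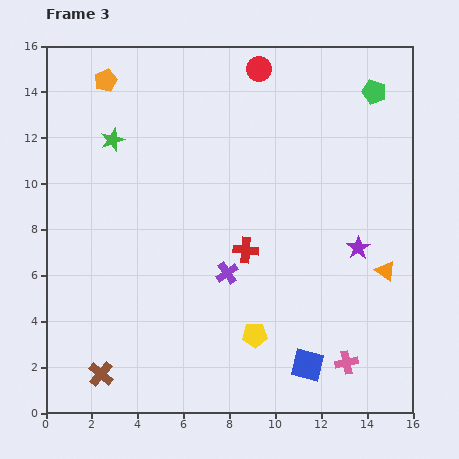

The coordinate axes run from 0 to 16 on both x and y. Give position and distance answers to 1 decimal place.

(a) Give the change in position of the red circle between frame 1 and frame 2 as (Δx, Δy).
(1.8, 0.2)

The red circle was at (5.7, 14.6) in frame 1 and (7.5, 14.8) in frame 2.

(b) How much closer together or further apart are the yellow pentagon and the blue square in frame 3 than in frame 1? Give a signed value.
-6.4

Distance in frame 1: 9.0. Distance in frame 3: 2.6.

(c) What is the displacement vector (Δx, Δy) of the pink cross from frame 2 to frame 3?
(1.2, -4.9)

The pink cross was at (11.9, 7.1) in frame 2 and (13.1, 2.2) in frame 3.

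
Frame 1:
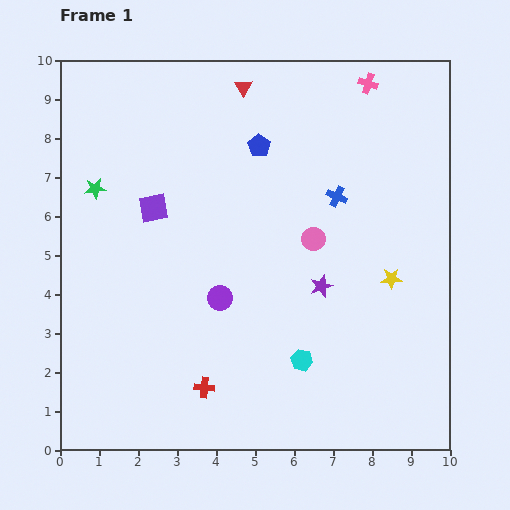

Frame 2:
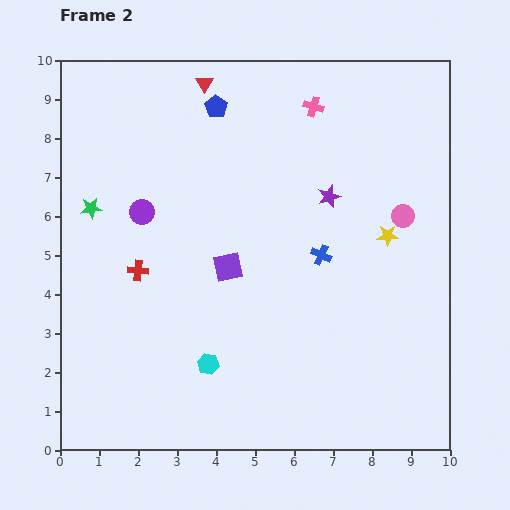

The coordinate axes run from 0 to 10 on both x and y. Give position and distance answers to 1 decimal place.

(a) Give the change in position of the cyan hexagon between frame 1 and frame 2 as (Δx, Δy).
(-2.4, -0.1)

The cyan hexagon was at (6.2, 2.3) in frame 1 and (3.8, 2.2) in frame 2.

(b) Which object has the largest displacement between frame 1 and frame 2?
the red cross

(moved 3.4; next 3.0)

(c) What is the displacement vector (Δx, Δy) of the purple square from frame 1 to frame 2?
(1.9, -1.5)

The purple square was at (2.4, 6.2) in frame 1 and (4.3, 4.7) in frame 2.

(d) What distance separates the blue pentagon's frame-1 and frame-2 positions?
1.5

The blue pentagon moved from (5.1, 7.8) to (4.0, 8.8), a distance of √(1.1² + 1.0²) ≈ 1.5.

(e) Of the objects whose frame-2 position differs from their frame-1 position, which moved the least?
the green star

(moved 0.5)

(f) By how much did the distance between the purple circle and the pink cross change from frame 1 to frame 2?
-1.5

Distance in frame 1: 6.7. Distance in frame 2: 5.2.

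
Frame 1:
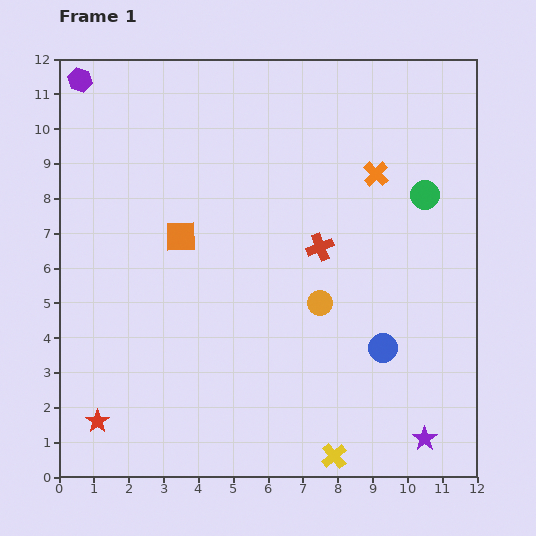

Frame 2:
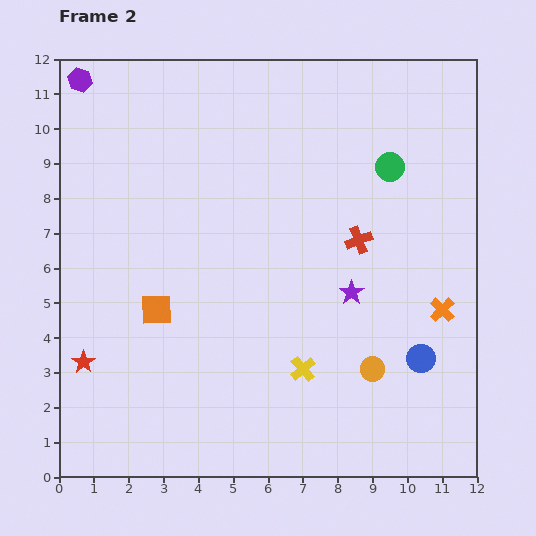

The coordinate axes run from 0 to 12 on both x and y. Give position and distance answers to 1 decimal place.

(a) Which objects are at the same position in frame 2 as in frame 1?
the purple hexagon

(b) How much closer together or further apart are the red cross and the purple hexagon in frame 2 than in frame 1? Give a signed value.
+0.8

Distance in frame 1: 8.4. Distance in frame 2: 9.2.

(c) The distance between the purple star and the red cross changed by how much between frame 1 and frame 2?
-4.8

Distance in frame 1: 6.3. Distance in frame 2: 1.5.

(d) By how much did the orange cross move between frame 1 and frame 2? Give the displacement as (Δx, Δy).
(1.9, -3.9)

The orange cross was at (9.1, 8.7) in frame 1 and (11.0, 4.8) in frame 2.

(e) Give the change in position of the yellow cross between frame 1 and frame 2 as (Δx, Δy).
(-0.9, 2.5)

The yellow cross was at (7.9, 0.6) in frame 1 and (7.0, 3.1) in frame 2.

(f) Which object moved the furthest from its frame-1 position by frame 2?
the purple star

(moved 4.7; next 4.3)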